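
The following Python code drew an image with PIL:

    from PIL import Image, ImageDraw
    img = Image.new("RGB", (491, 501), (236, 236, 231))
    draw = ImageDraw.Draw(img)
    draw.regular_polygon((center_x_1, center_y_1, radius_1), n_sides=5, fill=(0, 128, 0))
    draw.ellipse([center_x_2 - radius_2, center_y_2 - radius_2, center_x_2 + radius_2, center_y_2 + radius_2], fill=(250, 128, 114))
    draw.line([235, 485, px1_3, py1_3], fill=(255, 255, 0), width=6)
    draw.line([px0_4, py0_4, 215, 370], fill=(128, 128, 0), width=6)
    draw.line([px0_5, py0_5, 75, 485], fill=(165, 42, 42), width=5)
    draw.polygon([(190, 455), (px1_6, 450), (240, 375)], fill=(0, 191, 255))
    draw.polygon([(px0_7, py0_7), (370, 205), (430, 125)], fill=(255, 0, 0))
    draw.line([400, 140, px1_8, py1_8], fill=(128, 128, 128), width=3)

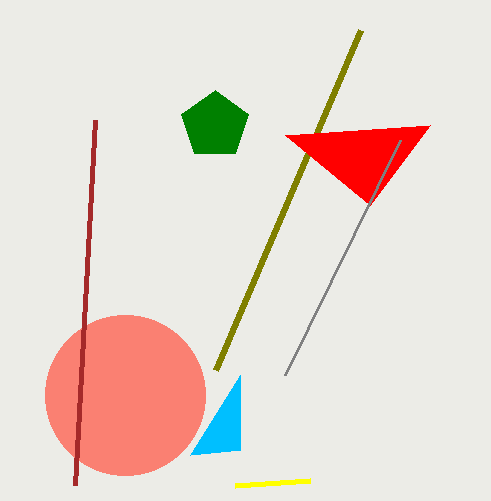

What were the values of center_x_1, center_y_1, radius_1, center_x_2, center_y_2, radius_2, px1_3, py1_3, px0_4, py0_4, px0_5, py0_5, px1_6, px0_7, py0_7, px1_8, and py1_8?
center_x_1 = 215
center_y_1 = 125
radius_1 = 35
center_x_2 = 125
center_y_2 = 395
radius_2 = 80
px1_3 = 310
py1_3 = 480
px0_4 = 360
py0_4 = 30
px0_5 = 95
py0_5 = 120
px1_6 = 240
px0_7 = 285
py0_7 = 135
px1_8 = 285
py1_8 = 375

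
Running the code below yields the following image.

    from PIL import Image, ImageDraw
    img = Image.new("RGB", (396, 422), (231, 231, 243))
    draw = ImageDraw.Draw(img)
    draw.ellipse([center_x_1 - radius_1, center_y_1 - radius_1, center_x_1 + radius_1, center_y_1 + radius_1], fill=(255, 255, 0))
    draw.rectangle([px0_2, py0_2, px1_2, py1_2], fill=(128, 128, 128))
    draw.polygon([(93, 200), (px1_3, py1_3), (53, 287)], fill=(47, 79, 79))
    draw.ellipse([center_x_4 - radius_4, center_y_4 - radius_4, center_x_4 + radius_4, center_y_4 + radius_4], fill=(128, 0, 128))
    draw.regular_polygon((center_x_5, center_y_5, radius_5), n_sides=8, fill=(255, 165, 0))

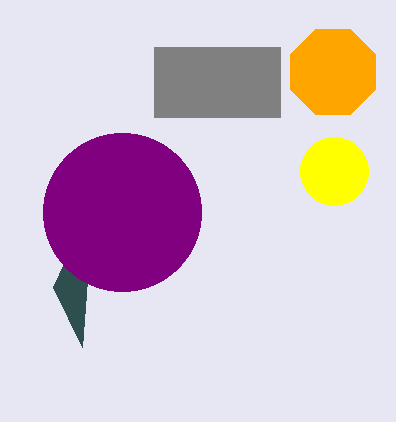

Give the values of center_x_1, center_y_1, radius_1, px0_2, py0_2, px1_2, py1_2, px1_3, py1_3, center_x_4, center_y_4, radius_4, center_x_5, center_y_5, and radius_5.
center_x_1 = 334, center_y_1 = 171, radius_1 = 34, px0_2 = 154, py0_2 = 47, px1_2 = 280, py1_2 = 117, px1_3 = 82, py1_3 = 347, center_x_4 = 122, center_y_4 = 212, radius_4 = 79, center_x_5 = 333, center_y_5 = 72, radius_5 = 46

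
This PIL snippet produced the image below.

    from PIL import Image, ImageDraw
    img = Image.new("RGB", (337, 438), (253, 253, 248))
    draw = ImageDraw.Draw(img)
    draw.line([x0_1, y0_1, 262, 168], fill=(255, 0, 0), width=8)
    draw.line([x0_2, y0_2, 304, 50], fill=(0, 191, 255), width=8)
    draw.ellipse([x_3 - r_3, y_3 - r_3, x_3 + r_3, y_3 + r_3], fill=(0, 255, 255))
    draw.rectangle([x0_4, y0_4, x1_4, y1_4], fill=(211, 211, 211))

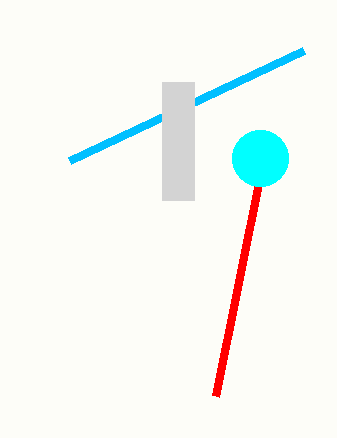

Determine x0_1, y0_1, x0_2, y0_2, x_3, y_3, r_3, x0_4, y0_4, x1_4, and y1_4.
x0_1 = 216
y0_1 = 396
x0_2 = 70
y0_2 = 160
x_3 = 260
y_3 = 158
r_3 = 28
x0_4 = 162
y0_4 = 82
x1_4 = 194
y1_4 = 200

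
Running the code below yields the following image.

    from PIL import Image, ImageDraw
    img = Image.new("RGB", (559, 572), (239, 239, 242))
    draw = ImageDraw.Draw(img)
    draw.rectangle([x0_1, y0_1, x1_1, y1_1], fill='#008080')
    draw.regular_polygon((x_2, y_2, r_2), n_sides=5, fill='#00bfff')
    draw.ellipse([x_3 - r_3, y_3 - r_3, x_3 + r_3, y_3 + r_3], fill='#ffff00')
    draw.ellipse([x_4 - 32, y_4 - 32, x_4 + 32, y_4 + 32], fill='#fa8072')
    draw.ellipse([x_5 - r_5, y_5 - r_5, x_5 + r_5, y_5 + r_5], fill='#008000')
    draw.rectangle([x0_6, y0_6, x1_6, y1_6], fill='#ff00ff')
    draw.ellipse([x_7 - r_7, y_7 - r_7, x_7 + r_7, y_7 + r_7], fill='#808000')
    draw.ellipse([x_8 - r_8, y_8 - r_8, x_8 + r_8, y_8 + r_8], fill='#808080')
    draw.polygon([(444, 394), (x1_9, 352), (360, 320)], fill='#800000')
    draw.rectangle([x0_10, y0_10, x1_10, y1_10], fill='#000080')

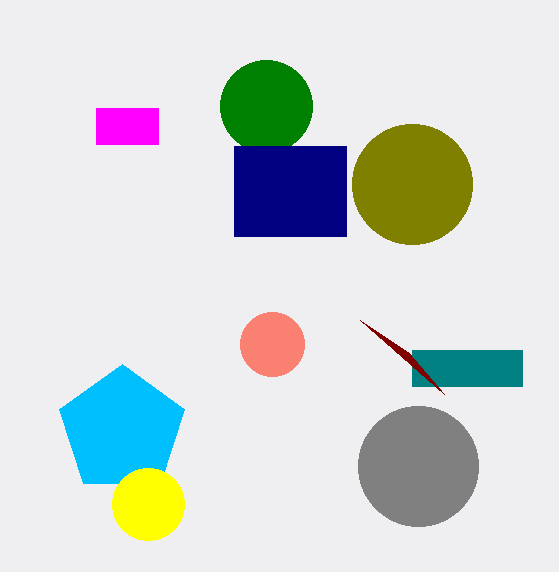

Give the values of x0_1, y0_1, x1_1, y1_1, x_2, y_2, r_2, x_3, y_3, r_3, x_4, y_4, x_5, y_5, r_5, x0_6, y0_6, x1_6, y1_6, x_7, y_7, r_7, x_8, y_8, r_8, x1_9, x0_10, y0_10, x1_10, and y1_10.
x0_1 = 412; y0_1 = 350; x1_1 = 522; y1_1 = 386; x_2 = 122; y_2 = 430; r_2 = 66; x_3 = 148; y_3 = 504; r_3 = 36; x_4 = 272; y_4 = 344; x_5 = 266; y_5 = 106; r_5 = 46; x0_6 = 96; y0_6 = 108; x1_6 = 158; y1_6 = 144; x_7 = 412; y_7 = 184; r_7 = 60; x_8 = 418; y_8 = 466; r_8 = 60; x1_9 = 408; x0_10 = 234; y0_10 = 146; x1_10 = 346; y1_10 = 236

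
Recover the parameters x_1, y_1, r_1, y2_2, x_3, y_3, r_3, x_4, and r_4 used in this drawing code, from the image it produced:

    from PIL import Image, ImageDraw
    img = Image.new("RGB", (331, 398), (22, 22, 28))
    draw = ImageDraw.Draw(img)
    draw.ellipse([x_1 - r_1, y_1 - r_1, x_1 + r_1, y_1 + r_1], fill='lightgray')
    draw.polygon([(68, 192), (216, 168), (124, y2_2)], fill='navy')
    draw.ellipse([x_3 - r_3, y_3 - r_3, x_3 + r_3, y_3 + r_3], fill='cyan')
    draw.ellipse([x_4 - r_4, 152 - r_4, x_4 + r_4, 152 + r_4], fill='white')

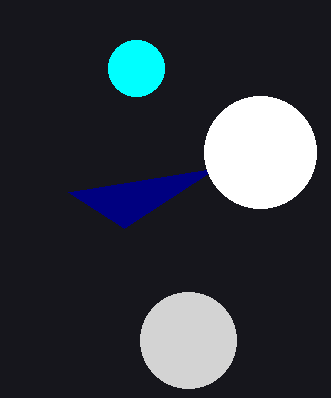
x_1 = 188; y_1 = 340; r_1 = 48; y2_2 = 228; x_3 = 136; y_3 = 68; r_3 = 28; x_4 = 260; r_4 = 56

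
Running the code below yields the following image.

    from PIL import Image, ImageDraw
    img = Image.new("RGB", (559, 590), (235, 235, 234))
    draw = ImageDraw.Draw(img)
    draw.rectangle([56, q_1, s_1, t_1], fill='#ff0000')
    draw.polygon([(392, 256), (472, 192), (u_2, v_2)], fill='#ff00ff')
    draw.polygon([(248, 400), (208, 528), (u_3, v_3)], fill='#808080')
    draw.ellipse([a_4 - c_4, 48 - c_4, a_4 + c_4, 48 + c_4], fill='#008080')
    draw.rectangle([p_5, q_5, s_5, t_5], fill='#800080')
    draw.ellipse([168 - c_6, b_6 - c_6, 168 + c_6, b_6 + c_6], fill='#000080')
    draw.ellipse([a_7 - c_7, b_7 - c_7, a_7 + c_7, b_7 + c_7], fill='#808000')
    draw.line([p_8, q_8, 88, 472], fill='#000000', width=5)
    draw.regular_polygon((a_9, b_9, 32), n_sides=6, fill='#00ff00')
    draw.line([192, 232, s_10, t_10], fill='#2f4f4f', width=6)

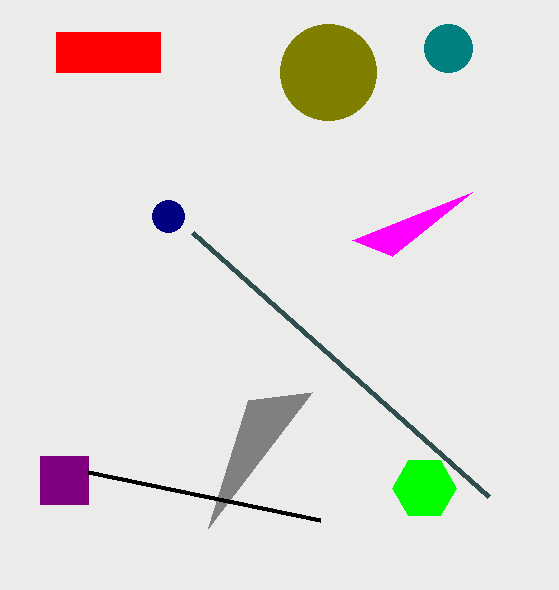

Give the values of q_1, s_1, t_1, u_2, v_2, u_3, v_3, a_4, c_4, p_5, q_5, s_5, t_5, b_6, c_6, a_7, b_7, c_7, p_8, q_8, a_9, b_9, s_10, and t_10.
q_1 = 32
s_1 = 160
t_1 = 72
u_2 = 352
v_2 = 240
u_3 = 312
v_3 = 392
a_4 = 448
c_4 = 24
p_5 = 40
q_5 = 456
s_5 = 88
t_5 = 504
b_6 = 216
c_6 = 16
a_7 = 328
b_7 = 72
c_7 = 48
p_8 = 320
q_8 = 520
a_9 = 424
b_9 = 488
s_10 = 488
t_10 = 496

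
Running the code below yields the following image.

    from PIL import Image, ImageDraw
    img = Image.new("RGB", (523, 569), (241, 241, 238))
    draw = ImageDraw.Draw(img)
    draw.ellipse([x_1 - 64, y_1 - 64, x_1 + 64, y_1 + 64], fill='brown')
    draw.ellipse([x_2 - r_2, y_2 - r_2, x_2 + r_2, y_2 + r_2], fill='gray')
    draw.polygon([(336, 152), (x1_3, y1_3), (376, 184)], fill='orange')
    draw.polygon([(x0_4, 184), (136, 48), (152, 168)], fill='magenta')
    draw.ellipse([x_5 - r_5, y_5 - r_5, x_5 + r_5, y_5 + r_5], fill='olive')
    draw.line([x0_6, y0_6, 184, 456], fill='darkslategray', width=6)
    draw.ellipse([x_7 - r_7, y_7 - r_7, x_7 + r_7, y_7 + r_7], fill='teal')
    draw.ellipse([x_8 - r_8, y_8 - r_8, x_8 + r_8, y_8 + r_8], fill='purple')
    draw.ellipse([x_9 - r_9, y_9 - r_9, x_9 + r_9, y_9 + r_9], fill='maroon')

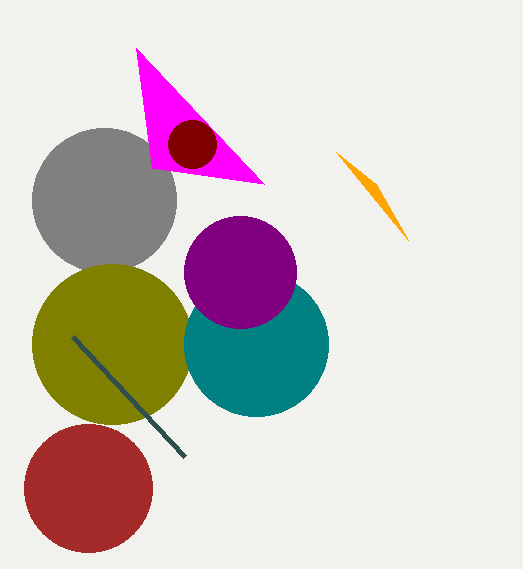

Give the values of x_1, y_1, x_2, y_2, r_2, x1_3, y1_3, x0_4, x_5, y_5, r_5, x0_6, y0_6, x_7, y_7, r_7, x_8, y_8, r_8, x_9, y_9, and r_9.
x_1 = 88, y_1 = 488, x_2 = 104, y_2 = 200, r_2 = 72, x1_3 = 408, y1_3 = 240, x0_4 = 264, x_5 = 112, y_5 = 344, r_5 = 80, x0_6 = 72, y0_6 = 336, x_7 = 256, y_7 = 344, r_7 = 72, x_8 = 240, y_8 = 272, r_8 = 56, x_9 = 192, y_9 = 144, r_9 = 24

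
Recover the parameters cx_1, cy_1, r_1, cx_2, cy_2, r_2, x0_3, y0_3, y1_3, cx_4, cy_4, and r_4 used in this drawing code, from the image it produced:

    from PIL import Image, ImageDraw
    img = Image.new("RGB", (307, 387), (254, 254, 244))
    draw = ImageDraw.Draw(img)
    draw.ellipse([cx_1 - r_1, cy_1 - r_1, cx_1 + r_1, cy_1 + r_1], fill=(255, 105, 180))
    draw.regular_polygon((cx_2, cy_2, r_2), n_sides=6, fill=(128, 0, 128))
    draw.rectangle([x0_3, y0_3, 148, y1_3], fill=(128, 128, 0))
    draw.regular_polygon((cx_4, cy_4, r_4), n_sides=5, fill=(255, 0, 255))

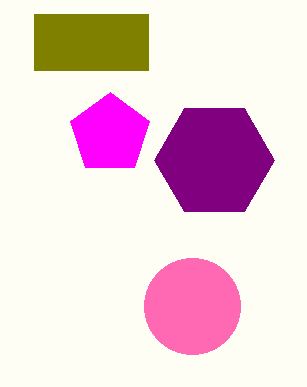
cx_1 = 192, cy_1 = 306, r_1 = 48, cx_2 = 214, cy_2 = 160, r_2 = 60, x0_3 = 34, y0_3 = 14, y1_3 = 70, cx_4 = 110, cy_4 = 134, r_4 = 42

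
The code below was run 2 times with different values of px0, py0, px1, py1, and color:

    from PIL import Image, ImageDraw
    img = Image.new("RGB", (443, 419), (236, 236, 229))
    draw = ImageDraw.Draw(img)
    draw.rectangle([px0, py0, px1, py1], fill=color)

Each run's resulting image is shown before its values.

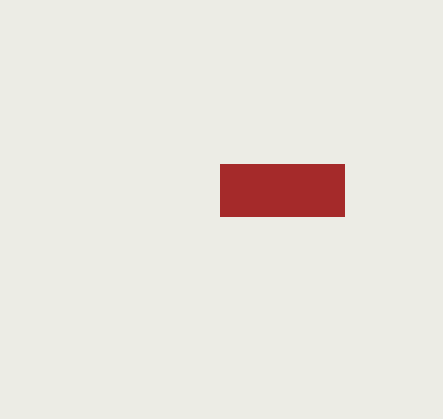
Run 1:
px0 = 220
py0 = 164
px1 = 344
py1 = 216
color = 'brown'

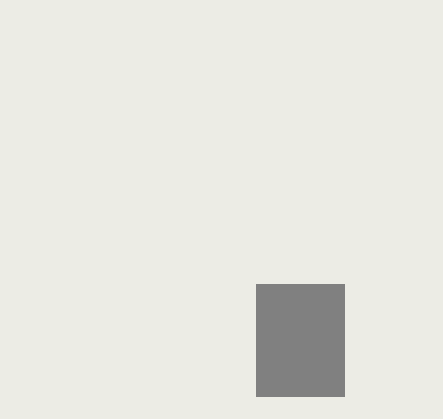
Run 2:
px0 = 256
py0 = 284
px1 = 344
py1 = 396
color = 'gray'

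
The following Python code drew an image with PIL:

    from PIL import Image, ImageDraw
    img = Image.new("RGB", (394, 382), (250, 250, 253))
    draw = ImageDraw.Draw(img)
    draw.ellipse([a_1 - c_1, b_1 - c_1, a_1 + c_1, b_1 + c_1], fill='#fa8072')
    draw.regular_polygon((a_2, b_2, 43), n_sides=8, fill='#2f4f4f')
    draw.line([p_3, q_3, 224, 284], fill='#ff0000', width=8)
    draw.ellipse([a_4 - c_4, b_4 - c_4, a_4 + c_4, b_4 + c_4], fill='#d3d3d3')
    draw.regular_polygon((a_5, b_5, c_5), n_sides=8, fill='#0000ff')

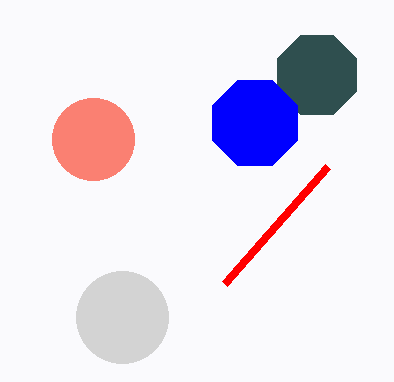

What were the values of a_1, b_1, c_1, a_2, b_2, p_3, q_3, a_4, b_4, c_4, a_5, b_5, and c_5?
a_1 = 93; b_1 = 139; c_1 = 41; a_2 = 317; b_2 = 75; p_3 = 327; q_3 = 167; a_4 = 122; b_4 = 317; c_4 = 46; a_5 = 255; b_5 = 123; c_5 = 46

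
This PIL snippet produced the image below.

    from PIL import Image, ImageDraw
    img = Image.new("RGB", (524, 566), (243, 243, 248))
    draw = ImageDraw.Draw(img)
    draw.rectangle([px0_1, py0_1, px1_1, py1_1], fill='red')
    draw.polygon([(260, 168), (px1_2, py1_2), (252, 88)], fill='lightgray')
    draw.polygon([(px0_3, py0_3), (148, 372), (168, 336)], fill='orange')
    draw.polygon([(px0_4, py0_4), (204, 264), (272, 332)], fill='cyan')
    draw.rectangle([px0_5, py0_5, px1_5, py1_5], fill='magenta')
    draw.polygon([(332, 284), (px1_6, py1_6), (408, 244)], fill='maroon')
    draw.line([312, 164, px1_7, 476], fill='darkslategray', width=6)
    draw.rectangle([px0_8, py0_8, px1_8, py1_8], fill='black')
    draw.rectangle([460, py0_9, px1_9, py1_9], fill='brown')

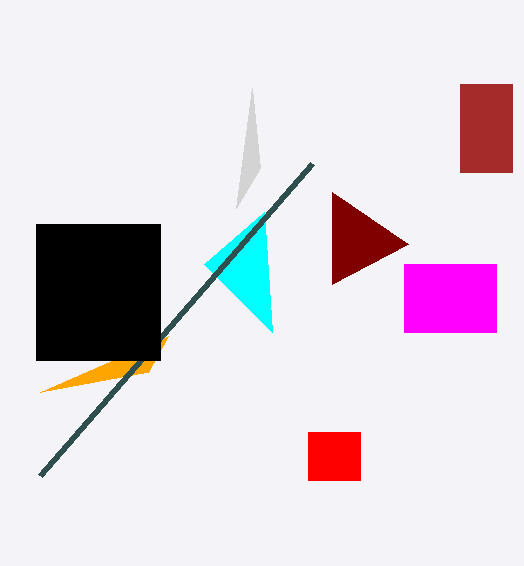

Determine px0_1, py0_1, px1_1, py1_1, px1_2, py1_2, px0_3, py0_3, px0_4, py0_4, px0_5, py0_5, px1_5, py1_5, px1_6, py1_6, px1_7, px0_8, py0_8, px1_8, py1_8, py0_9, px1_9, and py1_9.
px0_1 = 308
py0_1 = 432
px1_1 = 360
py1_1 = 480
px1_2 = 236
py1_2 = 208
px0_3 = 40
py0_3 = 392
px0_4 = 264
py0_4 = 212
px0_5 = 404
py0_5 = 264
px1_5 = 496
py1_5 = 332
px1_6 = 332
py1_6 = 192
px1_7 = 40
px0_8 = 36
py0_8 = 224
px1_8 = 160
py1_8 = 360
py0_9 = 84
px1_9 = 512
py1_9 = 172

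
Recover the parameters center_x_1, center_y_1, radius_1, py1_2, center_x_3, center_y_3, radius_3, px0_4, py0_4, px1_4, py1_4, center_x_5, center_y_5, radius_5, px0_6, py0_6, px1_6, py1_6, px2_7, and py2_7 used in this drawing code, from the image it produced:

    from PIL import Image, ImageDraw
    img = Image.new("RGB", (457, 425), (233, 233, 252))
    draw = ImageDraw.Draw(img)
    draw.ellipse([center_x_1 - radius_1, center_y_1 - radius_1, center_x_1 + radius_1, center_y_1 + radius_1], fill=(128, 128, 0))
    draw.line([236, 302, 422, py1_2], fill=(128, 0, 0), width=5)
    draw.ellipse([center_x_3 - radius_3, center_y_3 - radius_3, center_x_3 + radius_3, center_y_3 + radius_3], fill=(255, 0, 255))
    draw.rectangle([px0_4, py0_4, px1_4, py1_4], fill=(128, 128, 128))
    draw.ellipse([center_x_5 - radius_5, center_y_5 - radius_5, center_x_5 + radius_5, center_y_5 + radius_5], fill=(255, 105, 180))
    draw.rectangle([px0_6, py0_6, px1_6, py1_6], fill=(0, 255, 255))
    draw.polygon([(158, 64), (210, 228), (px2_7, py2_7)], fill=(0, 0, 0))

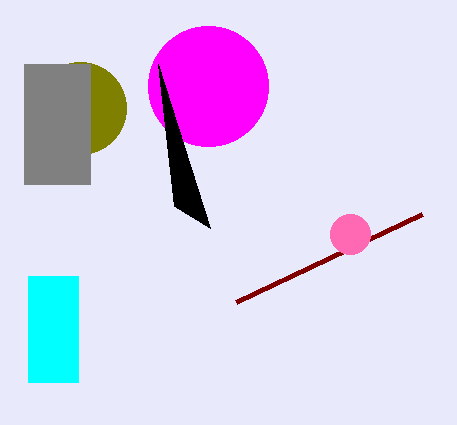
center_x_1 = 80; center_y_1 = 108; radius_1 = 46; py1_2 = 214; center_x_3 = 208; center_y_3 = 86; radius_3 = 60; px0_4 = 24; py0_4 = 64; px1_4 = 90; py1_4 = 184; center_x_5 = 350; center_y_5 = 234; radius_5 = 20; px0_6 = 28; py0_6 = 276; px1_6 = 78; py1_6 = 382; px2_7 = 174; py2_7 = 206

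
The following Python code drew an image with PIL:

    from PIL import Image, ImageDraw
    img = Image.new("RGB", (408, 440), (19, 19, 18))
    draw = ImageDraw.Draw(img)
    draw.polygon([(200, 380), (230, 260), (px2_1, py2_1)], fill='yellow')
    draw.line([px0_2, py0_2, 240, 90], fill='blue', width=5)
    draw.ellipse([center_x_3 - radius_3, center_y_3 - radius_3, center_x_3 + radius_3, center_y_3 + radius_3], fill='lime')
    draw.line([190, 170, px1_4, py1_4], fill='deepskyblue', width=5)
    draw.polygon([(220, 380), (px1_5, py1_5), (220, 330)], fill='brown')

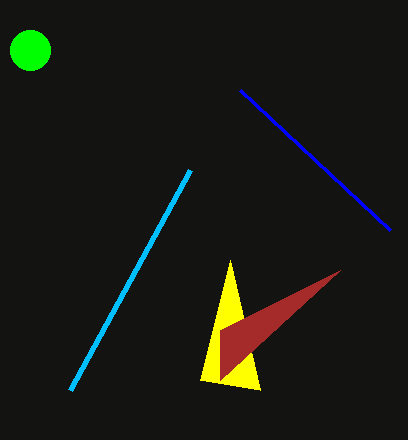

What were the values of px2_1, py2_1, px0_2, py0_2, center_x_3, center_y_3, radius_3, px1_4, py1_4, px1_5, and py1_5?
px2_1 = 260
py2_1 = 390
px0_2 = 390
py0_2 = 230
center_x_3 = 30
center_y_3 = 50
radius_3 = 20
px1_4 = 70
py1_4 = 390
px1_5 = 340
py1_5 = 270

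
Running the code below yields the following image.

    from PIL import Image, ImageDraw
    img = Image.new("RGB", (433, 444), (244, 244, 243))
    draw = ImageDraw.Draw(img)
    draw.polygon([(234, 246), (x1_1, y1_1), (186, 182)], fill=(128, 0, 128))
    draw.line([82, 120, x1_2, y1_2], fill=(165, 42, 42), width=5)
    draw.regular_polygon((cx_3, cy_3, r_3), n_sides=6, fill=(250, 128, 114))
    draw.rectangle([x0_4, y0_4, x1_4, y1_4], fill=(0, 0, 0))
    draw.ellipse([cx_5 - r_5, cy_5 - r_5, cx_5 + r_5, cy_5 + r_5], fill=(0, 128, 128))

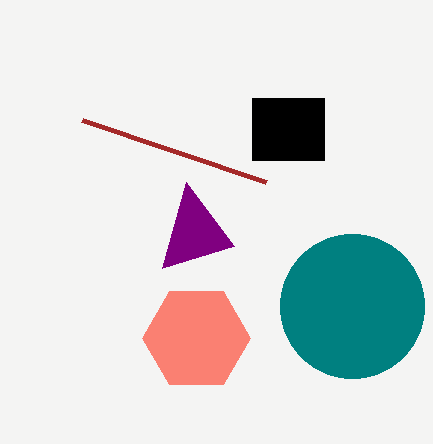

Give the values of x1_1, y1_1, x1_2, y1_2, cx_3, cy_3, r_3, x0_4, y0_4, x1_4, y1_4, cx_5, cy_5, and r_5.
x1_1 = 162, y1_1 = 268, x1_2 = 266, y1_2 = 182, cx_3 = 196, cy_3 = 338, r_3 = 54, x0_4 = 252, y0_4 = 98, x1_4 = 324, y1_4 = 160, cx_5 = 352, cy_5 = 306, r_5 = 72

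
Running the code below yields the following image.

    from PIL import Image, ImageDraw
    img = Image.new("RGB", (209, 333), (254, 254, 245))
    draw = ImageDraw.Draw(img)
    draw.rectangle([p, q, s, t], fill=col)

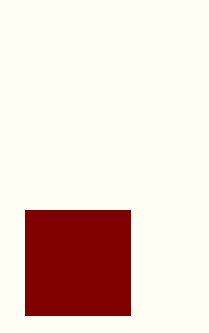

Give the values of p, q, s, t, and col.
p = 25
q = 210
s = 130
t = 315
col = 'maroon'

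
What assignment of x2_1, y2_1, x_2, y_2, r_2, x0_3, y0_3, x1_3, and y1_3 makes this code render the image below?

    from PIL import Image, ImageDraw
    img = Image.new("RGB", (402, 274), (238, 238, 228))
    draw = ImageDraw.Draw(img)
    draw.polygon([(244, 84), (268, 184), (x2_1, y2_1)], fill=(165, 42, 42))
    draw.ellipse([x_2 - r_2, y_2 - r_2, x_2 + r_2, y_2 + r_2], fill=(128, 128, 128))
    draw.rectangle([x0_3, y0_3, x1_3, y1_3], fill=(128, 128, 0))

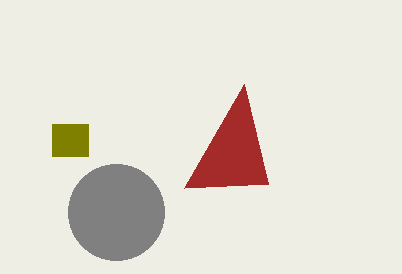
x2_1 = 184; y2_1 = 188; x_2 = 116; y_2 = 212; r_2 = 48; x0_3 = 52; y0_3 = 124; x1_3 = 88; y1_3 = 156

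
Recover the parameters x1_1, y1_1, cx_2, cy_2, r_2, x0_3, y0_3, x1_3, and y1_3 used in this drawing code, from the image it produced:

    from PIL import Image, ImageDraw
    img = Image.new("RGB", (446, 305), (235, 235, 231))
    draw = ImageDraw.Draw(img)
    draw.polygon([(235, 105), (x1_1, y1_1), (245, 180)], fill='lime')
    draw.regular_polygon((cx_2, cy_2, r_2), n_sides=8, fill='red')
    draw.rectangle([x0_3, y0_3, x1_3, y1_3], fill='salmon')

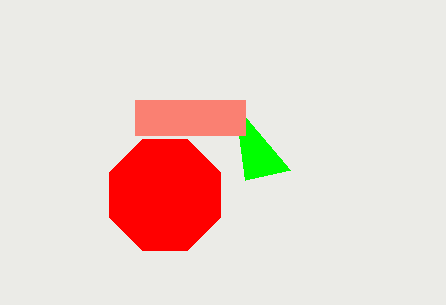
x1_1 = 290
y1_1 = 170
cx_2 = 165
cy_2 = 195
r_2 = 60
x0_3 = 135
y0_3 = 100
x1_3 = 245
y1_3 = 135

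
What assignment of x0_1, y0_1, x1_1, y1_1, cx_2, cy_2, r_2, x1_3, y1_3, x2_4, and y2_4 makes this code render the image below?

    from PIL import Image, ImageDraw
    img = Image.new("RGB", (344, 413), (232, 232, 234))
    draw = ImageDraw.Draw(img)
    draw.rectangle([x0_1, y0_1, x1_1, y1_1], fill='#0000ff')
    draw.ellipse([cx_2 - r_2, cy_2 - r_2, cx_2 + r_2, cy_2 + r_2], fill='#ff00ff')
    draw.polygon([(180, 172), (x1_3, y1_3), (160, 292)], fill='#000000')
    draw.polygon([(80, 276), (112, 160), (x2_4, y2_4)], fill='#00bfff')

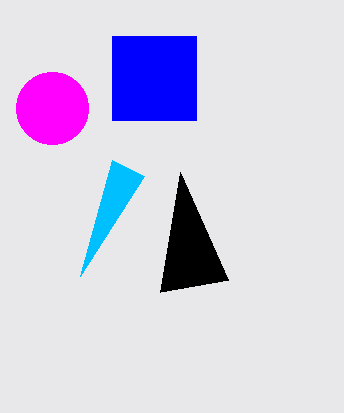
x0_1 = 112
y0_1 = 36
x1_1 = 196
y1_1 = 120
cx_2 = 52
cy_2 = 108
r_2 = 36
x1_3 = 228
y1_3 = 280
x2_4 = 144
y2_4 = 176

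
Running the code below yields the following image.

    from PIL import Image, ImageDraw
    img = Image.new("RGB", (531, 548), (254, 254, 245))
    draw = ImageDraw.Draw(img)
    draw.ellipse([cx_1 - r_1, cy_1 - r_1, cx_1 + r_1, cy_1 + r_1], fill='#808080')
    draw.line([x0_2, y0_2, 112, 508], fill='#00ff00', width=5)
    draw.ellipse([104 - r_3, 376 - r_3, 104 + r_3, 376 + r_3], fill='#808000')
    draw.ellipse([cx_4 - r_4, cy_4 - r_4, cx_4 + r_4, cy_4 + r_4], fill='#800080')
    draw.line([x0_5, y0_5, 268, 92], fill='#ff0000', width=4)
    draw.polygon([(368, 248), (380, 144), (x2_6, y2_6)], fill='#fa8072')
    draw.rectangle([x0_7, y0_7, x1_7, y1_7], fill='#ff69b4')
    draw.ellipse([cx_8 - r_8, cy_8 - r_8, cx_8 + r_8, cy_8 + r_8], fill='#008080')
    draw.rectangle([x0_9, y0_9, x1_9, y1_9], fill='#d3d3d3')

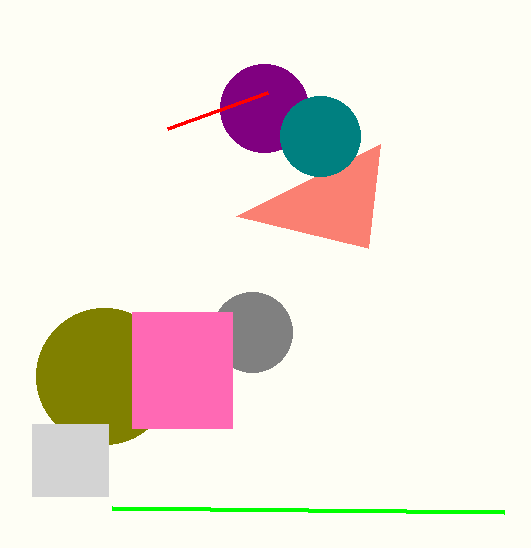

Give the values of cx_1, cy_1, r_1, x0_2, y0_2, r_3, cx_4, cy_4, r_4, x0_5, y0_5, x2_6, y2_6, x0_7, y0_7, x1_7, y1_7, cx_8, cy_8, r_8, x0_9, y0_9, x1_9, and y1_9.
cx_1 = 252; cy_1 = 332; r_1 = 40; x0_2 = 504; y0_2 = 512; r_3 = 68; cx_4 = 264; cy_4 = 108; r_4 = 44; x0_5 = 168; y0_5 = 128; x2_6 = 236; y2_6 = 216; x0_7 = 132; y0_7 = 312; x1_7 = 232; y1_7 = 428; cx_8 = 320; cy_8 = 136; r_8 = 40; x0_9 = 32; y0_9 = 424; x1_9 = 108; y1_9 = 496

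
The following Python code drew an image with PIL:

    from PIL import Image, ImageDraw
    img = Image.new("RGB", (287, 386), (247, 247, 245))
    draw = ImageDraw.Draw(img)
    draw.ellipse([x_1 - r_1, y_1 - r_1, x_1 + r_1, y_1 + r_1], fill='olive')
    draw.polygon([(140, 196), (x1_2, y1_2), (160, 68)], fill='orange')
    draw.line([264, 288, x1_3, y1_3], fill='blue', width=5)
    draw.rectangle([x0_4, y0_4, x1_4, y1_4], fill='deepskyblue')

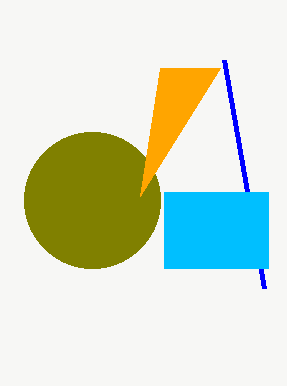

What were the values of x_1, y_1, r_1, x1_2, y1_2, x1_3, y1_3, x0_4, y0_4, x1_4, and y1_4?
x_1 = 92
y_1 = 200
r_1 = 68
x1_2 = 220
y1_2 = 68
x1_3 = 224
y1_3 = 60
x0_4 = 164
y0_4 = 192
x1_4 = 268
y1_4 = 268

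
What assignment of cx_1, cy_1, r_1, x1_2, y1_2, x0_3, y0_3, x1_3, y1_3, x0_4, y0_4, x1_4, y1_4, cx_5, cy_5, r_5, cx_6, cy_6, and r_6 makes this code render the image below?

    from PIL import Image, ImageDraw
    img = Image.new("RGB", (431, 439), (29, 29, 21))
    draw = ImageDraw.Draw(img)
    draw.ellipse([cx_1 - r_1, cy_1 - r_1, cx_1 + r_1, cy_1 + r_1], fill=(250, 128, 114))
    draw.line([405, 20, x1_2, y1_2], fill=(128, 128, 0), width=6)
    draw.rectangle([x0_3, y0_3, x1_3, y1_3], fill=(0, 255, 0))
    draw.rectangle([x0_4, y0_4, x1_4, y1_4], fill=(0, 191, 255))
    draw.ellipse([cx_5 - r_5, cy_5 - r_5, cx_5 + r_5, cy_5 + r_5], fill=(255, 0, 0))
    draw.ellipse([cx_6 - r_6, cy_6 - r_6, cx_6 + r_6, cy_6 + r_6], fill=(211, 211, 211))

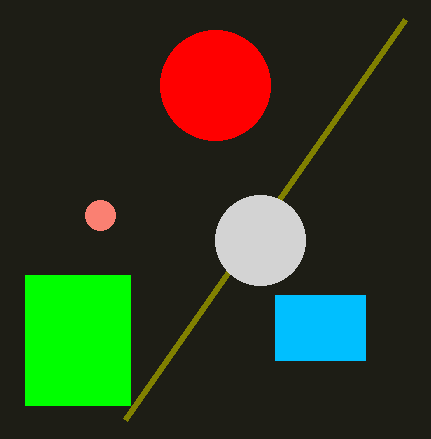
cx_1 = 100
cy_1 = 215
r_1 = 15
x1_2 = 125
y1_2 = 420
x0_3 = 25
y0_3 = 275
x1_3 = 130
y1_3 = 405
x0_4 = 275
y0_4 = 295
x1_4 = 365
y1_4 = 360
cx_5 = 215
cy_5 = 85
r_5 = 55
cx_6 = 260
cy_6 = 240
r_6 = 45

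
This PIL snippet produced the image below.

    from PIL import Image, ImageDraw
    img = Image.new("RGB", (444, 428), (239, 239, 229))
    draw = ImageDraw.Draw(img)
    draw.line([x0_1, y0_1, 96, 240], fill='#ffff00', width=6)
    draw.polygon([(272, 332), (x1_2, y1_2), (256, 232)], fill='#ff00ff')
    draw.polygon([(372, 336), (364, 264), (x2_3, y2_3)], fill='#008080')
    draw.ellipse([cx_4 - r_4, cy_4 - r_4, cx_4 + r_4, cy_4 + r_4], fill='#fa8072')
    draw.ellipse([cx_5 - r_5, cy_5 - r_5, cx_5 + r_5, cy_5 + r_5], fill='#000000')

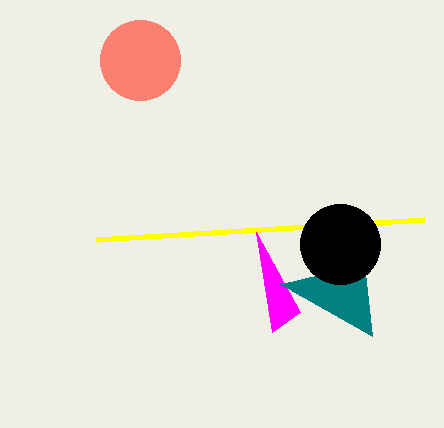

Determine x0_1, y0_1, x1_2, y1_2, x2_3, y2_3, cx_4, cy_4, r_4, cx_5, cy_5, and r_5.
x0_1 = 424
y0_1 = 220
x1_2 = 300
y1_2 = 312
x2_3 = 280
y2_3 = 284
cx_4 = 140
cy_4 = 60
r_4 = 40
cx_5 = 340
cy_5 = 244
r_5 = 40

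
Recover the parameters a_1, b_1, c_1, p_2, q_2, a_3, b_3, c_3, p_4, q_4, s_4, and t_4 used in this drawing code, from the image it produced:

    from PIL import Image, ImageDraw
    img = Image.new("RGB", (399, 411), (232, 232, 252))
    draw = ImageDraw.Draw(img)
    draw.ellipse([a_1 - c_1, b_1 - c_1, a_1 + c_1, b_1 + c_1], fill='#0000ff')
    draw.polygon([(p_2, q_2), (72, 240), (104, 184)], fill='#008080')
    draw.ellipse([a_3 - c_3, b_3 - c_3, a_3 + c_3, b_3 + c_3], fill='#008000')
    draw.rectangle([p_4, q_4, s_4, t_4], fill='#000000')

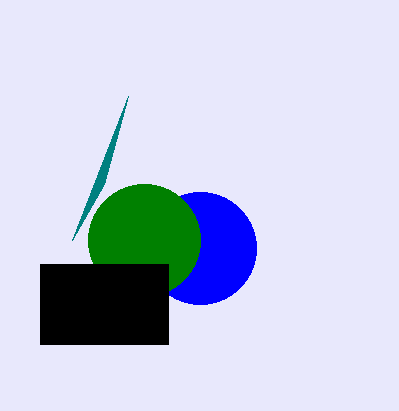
a_1 = 200
b_1 = 248
c_1 = 56
p_2 = 128
q_2 = 96
a_3 = 144
b_3 = 240
c_3 = 56
p_4 = 40
q_4 = 264
s_4 = 168
t_4 = 344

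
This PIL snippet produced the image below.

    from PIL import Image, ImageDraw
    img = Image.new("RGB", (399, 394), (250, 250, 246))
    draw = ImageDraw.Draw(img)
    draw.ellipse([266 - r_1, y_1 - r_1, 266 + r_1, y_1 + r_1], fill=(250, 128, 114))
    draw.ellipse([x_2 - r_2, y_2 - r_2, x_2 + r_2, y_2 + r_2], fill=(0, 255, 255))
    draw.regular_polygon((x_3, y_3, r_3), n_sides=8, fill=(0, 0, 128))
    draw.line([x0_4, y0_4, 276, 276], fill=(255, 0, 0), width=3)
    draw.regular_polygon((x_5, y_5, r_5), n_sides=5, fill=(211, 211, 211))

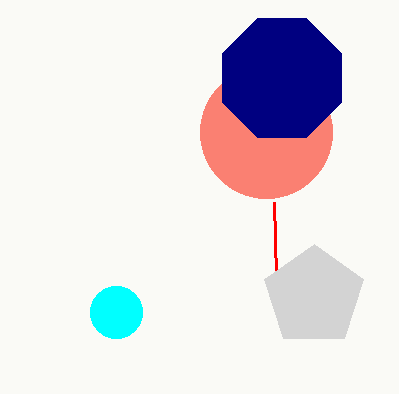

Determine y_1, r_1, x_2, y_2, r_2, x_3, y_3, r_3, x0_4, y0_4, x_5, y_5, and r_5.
y_1 = 132, r_1 = 66, x_2 = 116, y_2 = 312, r_2 = 26, x_3 = 282, y_3 = 78, r_3 = 64, x0_4 = 274, y0_4 = 202, x_5 = 314, y_5 = 296, r_5 = 52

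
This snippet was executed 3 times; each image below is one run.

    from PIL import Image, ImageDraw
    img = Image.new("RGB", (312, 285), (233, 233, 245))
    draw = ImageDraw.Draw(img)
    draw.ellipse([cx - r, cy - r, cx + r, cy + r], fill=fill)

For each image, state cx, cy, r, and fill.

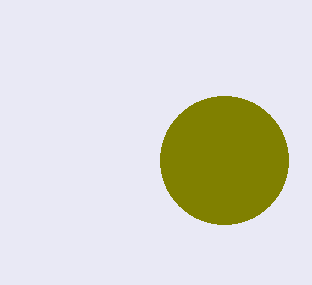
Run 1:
cx = 224; cy = 160; r = 64; fill = 'olive'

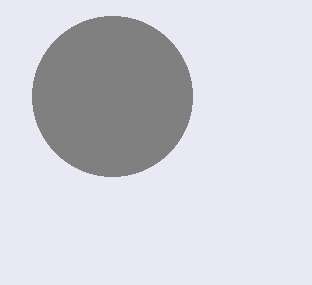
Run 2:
cx = 112; cy = 96; r = 80; fill = 'gray'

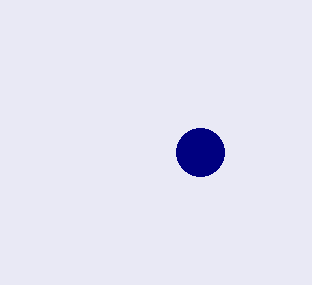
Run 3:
cx = 200
cy = 152
r = 24
fill = 'navy'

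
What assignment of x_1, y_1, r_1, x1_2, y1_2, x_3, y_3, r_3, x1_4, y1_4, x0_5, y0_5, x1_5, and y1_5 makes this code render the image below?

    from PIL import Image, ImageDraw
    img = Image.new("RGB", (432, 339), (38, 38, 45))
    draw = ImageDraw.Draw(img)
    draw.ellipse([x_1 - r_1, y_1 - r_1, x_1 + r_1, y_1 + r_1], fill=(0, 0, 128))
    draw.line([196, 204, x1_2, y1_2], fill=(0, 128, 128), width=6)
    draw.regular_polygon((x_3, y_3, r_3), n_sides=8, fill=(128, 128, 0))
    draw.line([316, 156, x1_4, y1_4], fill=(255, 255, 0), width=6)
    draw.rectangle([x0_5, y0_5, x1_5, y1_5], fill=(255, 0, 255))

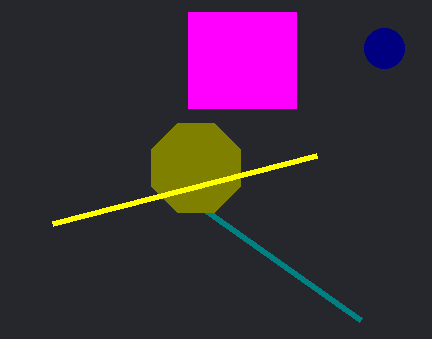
x_1 = 384, y_1 = 48, r_1 = 20, x1_2 = 360, y1_2 = 320, x_3 = 196, y_3 = 168, r_3 = 48, x1_4 = 52, y1_4 = 224, x0_5 = 188, y0_5 = 12, x1_5 = 296, y1_5 = 108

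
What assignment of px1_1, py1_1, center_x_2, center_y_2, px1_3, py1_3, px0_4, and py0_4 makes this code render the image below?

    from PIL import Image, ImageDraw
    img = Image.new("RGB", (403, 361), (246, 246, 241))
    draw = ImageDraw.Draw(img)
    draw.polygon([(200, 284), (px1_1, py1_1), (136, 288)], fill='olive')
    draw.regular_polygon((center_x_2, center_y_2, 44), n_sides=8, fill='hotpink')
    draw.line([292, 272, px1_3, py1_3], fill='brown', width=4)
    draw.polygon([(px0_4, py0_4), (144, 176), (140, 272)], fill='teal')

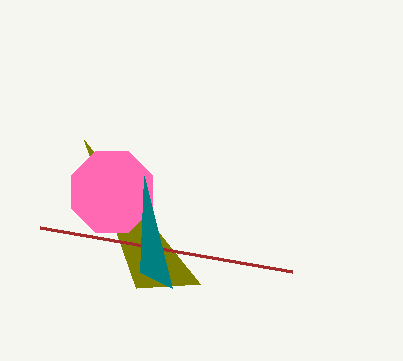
px1_1 = 84; py1_1 = 140; center_x_2 = 112; center_y_2 = 192; px1_3 = 40; py1_3 = 228; px0_4 = 172; py0_4 = 288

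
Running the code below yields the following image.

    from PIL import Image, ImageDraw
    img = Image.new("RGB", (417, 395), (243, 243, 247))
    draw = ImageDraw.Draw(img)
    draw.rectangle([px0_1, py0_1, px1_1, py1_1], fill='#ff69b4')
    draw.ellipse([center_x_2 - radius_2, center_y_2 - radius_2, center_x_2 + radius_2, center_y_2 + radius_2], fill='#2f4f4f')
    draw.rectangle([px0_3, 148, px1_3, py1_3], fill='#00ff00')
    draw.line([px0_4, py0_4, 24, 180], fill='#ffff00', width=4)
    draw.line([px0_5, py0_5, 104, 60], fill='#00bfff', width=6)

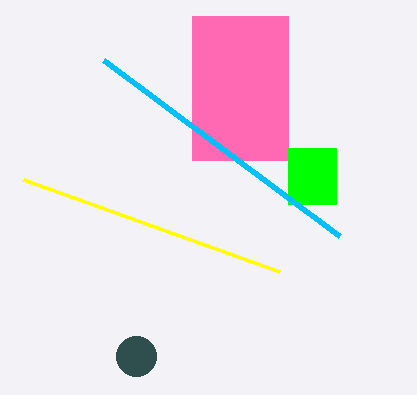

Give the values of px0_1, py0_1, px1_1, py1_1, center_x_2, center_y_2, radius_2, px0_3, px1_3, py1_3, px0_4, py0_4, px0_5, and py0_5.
px0_1 = 192, py0_1 = 16, px1_1 = 288, py1_1 = 160, center_x_2 = 136, center_y_2 = 356, radius_2 = 20, px0_3 = 288, px1_3 = 336, py1_3 = 204, px0_4 = 280, py0_4 = 272, px0_5 = 340, py0_5 = 236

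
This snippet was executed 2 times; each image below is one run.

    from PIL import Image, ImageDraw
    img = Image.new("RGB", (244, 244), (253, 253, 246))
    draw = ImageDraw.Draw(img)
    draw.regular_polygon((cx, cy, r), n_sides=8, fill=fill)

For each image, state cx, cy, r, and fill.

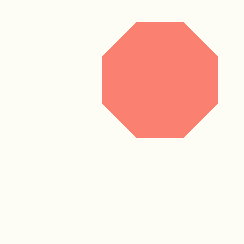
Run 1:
cx = 160, cy = 80, r = 62, fill = 'salmon'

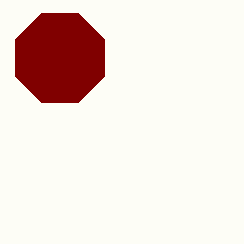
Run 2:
cx = 60
cy = 58
r = 48
fill = 'maroon'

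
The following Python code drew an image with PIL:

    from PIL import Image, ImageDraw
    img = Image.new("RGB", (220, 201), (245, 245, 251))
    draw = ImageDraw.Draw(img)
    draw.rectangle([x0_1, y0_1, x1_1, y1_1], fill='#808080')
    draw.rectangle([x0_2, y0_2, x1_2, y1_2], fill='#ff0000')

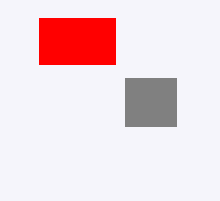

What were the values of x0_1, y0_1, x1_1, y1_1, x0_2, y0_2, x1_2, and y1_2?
x0_1 = 125, y0_1 = 78, x1_1 = 176, y1_1 = 126, x0_2 = 39, y0_2 = 18, x1_2 = 115, y1_2 = 64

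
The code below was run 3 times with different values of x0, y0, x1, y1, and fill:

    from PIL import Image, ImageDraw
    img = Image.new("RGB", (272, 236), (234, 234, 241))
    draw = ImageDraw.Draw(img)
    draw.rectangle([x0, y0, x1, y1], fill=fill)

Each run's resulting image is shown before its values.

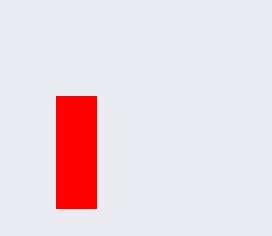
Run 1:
x0 = 56
y0 = 96
x1 = 96
y1 = 208
fill = 'red'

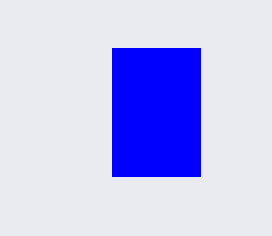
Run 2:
x0 = 112
y0 = 48
x1 = 200
y1 = 176
fill = 'blue'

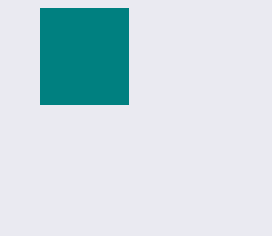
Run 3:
x0 = 40
y0 = 8
x1 = 128
y1 = 104
fill = 'teal'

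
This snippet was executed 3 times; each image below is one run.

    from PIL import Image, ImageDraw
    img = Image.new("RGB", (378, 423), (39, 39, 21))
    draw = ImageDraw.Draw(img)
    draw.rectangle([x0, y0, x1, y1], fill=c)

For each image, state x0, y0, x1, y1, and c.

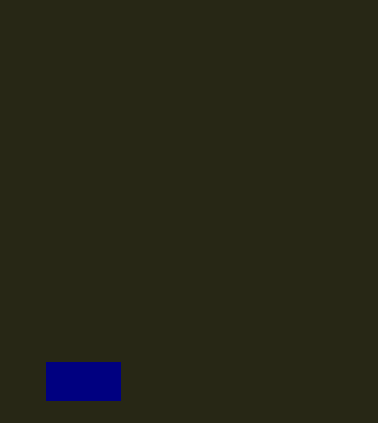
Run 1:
x0 = 46
y0 = 362
x1 = 120
y1 = 400
c = 'navy'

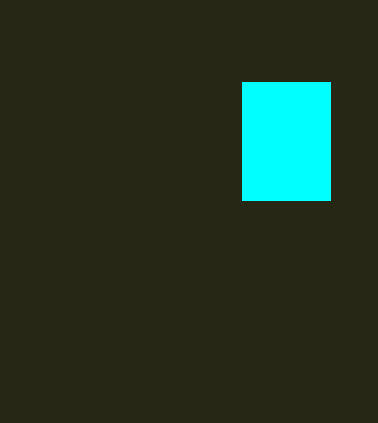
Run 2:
x0 = 242
y0 = 82
x1 = 330
y1 = 200
c = 'cyan'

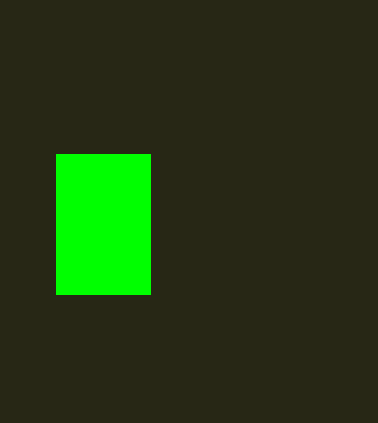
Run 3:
x0 = 56
y0 = 154
x1 = 150
y1 = 294
c = 'lime'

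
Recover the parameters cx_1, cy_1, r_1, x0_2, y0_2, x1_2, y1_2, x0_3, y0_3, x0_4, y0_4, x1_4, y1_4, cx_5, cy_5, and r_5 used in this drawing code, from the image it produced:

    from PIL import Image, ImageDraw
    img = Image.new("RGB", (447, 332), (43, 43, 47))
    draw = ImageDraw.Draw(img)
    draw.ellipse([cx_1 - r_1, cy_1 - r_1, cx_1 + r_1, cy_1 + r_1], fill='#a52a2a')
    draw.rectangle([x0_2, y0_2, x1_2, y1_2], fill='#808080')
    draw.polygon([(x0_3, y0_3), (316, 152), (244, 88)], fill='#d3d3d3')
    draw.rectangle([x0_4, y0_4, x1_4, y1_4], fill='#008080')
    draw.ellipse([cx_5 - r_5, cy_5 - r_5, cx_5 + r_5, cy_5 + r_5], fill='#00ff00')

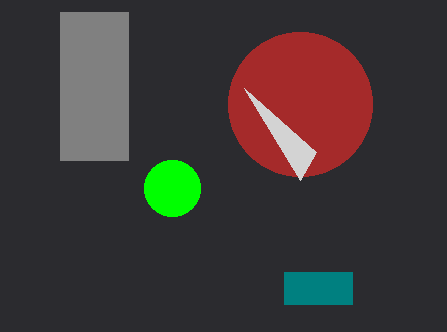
cx_1 = 300, cy_1 = 104, r_1 = 72, x0_2 = 60, y0_2 = 12, x1_2 = 128, y1_2 = 160, x0_3 = 300, y0_3 = 180, x0_4 = 284, y0_4 = 272, x1_4 = 352, y1_4 = 304, cx_5 = 172, cy_5 = 188, r_5 = 28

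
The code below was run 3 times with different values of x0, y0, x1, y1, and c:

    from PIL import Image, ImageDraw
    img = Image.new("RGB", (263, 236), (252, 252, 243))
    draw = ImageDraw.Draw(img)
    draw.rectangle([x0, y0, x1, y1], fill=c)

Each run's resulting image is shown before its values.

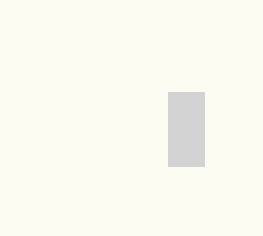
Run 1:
x0 = 168, y0 = 92, x1 = 204, y1 = 166, c = 'lightgray'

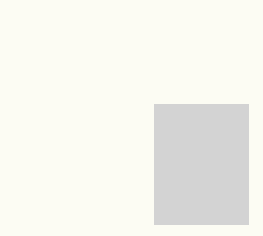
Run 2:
x0 = 154; y0 = 104; x1 = 248; y1 = 224; c = 'lightgray'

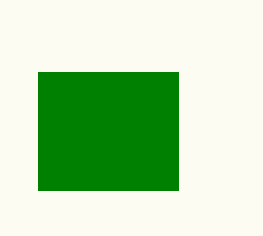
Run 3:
x0 = 38, y0 = 72, x1 = 178, y1 = 190, c = 'green'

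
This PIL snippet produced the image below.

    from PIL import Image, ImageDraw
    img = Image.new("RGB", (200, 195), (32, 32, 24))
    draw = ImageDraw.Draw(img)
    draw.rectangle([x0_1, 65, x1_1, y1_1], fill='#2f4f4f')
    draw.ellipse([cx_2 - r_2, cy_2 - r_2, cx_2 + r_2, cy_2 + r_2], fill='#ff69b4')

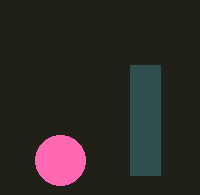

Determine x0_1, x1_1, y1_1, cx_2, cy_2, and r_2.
x0_1 = 130
x1_1 = 160
y1_1 = 175
cx_2 = 60
cy_2 = 160
r_2 = 25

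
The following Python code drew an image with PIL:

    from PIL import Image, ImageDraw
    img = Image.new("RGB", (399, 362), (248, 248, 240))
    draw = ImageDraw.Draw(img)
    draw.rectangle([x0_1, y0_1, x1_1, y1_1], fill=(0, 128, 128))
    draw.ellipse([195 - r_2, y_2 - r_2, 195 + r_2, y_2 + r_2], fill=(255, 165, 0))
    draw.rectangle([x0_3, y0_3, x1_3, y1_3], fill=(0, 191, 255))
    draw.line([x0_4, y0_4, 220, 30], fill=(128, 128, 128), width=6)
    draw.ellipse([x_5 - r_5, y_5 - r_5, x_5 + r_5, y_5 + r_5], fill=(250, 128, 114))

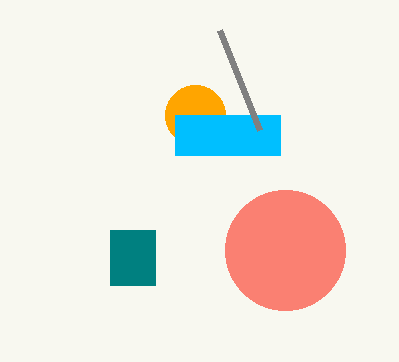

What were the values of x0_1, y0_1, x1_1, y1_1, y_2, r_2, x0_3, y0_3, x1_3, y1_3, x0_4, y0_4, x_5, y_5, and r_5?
x0_1 = 110; y0_1 = 230; x1_1 = 155; y1_1 = 285; y_2 = 115; r_2 = 30; x0_3 = 175; y0_3 = 115; x1_3 = 280; y1_3 = 155; x0_4 = 260; y0_4 = 130; x_5 = 285; y_5 = 250; r_5 = 60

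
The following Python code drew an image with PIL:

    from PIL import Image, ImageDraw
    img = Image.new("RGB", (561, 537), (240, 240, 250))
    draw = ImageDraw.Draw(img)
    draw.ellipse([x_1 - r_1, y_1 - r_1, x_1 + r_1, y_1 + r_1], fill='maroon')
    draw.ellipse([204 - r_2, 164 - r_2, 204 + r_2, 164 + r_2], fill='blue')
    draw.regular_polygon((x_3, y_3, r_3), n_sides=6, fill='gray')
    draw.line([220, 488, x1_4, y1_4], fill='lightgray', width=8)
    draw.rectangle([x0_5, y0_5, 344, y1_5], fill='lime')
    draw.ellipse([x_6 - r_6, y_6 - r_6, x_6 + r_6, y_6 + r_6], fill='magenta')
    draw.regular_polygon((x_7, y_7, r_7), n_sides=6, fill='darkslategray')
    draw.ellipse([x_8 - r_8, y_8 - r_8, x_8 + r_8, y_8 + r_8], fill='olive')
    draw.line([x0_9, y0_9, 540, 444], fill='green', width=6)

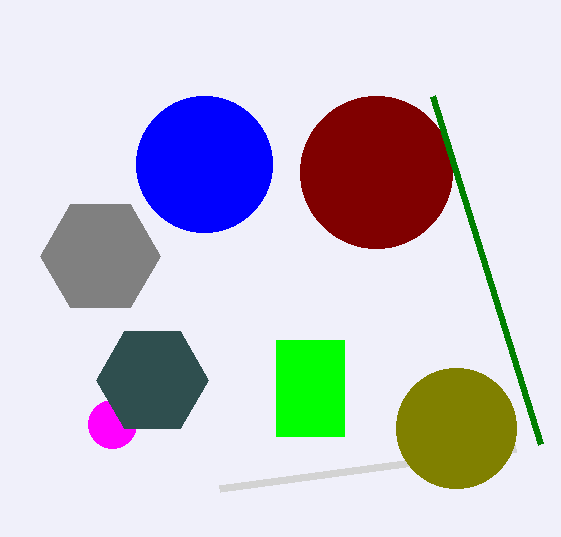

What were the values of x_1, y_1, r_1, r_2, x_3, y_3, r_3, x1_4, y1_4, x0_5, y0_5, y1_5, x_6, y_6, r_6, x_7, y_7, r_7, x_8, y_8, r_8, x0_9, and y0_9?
x_1 = 376, y_1 = 172, r_1 = 76, r_2 = 68, x_3 = 100, y_3 = 256, r_3 = 60, x1_4 = 516, y1_4 = 448, x0_5 = 276, y0_5 = 340, y1_5 = 436, x_6 = 112, y_6 = 424, r_6 = 24, x_7 = 152, y_7 = 380, r_7 = 56, x_8 = 456, y_8 = 428, r_8 = 60, x0_9 = 432, y0_9 = 96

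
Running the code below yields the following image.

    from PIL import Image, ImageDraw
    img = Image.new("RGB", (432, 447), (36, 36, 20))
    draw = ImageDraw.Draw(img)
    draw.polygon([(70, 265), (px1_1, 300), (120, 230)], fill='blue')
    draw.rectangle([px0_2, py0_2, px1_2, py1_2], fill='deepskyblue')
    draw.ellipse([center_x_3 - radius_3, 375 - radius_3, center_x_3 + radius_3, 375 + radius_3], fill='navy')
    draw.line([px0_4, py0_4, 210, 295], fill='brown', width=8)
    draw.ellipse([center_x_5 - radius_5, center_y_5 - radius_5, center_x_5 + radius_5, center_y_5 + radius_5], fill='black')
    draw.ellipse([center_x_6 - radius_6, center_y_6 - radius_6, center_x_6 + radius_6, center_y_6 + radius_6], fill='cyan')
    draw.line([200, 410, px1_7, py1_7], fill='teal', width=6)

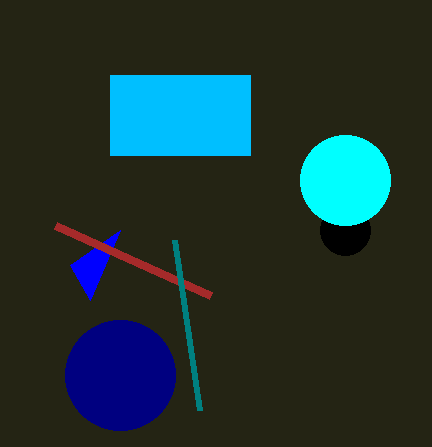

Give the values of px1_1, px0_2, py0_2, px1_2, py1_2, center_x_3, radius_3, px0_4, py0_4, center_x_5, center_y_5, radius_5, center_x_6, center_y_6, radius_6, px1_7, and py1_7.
px1_1 = 90; px0_2 = 110; py0_2 = 75; px1_2 = 250; py1_2 = 155; center_x_3 = 120; radius_3 = 55; px0_4 = 55; py0_4 = 225; center_x_5 = 345; center_y_5 = 230; radius_5 = 25; center_x_6 = 345; center_y_6 = 180; radius_6 = 45; px1_7 = 175; py1_7 = 240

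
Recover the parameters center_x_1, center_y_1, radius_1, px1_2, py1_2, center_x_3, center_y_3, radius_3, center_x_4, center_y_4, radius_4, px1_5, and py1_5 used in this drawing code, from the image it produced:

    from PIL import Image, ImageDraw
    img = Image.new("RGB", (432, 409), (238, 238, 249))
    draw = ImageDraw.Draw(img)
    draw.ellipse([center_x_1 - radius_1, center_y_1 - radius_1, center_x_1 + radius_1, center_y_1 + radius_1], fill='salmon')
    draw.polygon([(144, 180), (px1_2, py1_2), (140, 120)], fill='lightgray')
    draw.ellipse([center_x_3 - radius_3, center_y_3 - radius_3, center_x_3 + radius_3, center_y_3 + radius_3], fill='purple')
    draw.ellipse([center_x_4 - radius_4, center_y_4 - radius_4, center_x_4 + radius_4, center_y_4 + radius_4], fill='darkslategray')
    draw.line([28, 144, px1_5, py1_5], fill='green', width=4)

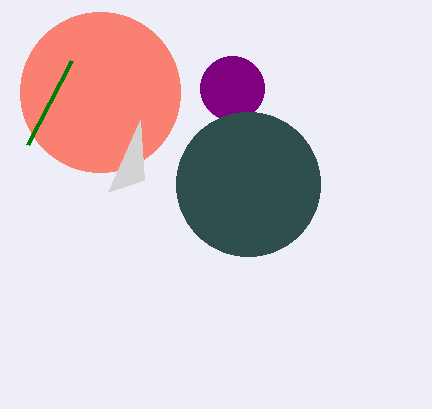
center_x_1 = 100; center_y_1 = 92; radius_1 = 80; px1_2 = 108; py1_2 = 192; center_x_3 = 232; center_y_3 = 88; radius_3 = 32; center_x_4 = 248; center_y_4 = 184; radius_4 = 72; px1_5 = 72; py1_5 = 60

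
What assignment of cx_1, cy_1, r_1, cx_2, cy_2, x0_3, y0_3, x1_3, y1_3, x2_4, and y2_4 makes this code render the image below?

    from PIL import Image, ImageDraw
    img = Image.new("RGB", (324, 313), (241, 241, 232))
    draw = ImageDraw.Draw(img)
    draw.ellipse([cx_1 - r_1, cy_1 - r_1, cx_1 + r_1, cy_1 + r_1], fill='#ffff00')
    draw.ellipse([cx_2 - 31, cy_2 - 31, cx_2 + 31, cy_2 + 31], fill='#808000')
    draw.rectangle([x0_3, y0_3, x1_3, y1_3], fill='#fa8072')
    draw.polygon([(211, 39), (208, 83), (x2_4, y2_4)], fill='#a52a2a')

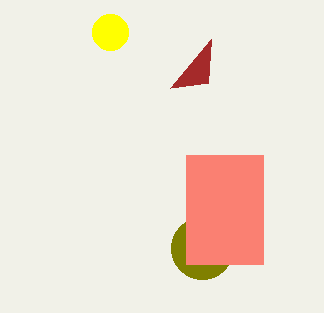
cx_1 = 110; cy_1 = 32; r_1 = 18; cx_2 = 202; cy_2 = 248; x0_3 = 186; y0_3 = 155; x1_3 = 263; y1_3 = 264; x2_4 = 170; y2_4 = 88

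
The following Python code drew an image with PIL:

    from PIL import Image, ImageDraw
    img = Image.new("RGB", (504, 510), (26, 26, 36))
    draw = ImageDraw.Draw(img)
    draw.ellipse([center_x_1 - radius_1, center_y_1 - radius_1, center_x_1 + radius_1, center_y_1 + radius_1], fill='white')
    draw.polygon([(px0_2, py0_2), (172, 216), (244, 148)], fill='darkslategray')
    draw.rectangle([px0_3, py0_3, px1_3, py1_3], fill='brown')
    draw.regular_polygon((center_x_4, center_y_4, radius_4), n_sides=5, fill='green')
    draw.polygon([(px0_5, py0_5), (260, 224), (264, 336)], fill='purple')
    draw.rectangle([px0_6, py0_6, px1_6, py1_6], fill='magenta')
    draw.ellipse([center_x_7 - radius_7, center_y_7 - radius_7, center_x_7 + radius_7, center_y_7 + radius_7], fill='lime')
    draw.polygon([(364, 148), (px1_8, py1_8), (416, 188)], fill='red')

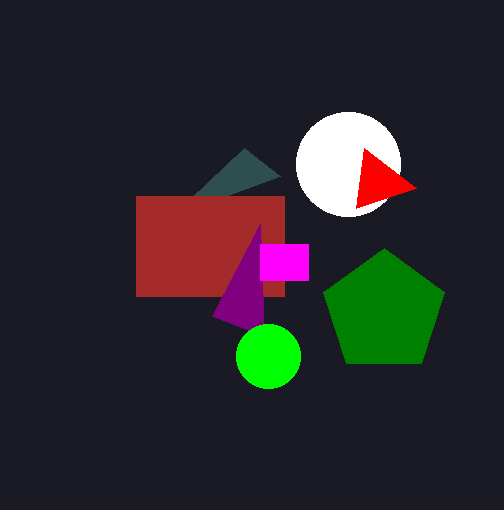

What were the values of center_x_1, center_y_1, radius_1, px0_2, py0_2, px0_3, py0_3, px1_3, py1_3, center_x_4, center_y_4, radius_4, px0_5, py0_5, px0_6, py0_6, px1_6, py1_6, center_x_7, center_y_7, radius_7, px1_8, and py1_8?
center_x_1 = 348, center_y_1 = 164, radius_1 = 52, px0_2 = 280, py0_2 = 176, px0_3 = 136, py0_3 = 196, px1_3 = 284, py1_3 = 296, center_x_4 = 384, center_y_4 = 312, radius_4 = 64, px0_5 = 212, py0_5 = 316, px0_6 = 260, py0_6 = 244, px1_6 = 308, py1_6 = 280, center_x_7 = 268, center_y_7 = 356, radius_7 = 32, px1_8 = 356, py1_8 = 208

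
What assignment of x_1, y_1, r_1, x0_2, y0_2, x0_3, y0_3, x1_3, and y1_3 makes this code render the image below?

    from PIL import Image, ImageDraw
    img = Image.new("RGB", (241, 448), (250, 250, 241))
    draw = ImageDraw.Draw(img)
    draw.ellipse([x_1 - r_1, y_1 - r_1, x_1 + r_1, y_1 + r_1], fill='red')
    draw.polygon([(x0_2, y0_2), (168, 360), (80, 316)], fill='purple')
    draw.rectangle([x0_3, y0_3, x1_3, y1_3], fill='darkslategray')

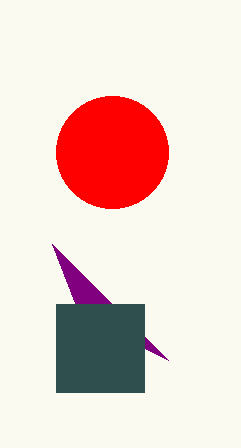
x_1 = 112; y_1 = 152; r_1 = 56; x0_2 = 52; y0_2 = 244; x0_3 = 56; y0_3 = 304; x1_3 = 144; y1_3 = 392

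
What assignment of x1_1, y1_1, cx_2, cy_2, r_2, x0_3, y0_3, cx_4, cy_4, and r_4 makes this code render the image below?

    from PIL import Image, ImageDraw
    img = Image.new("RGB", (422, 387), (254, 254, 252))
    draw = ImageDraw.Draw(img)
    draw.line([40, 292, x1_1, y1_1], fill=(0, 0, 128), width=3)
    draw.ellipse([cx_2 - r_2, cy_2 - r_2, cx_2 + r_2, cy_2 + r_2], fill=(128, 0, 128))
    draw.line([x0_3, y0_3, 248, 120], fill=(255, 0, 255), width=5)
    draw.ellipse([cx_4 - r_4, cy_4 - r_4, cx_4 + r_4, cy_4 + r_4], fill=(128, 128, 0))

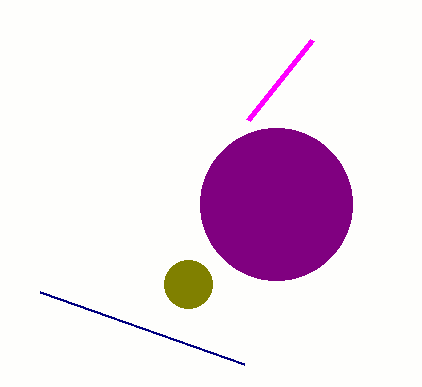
x1_1 = 244; y1_1 = 364; cx_2 = 276; cy_2 = 204; r_2 = 76; x0_3 = 312; y0_3 = 40; cx_4 = 188; cy_4 = 284; r_4 = 24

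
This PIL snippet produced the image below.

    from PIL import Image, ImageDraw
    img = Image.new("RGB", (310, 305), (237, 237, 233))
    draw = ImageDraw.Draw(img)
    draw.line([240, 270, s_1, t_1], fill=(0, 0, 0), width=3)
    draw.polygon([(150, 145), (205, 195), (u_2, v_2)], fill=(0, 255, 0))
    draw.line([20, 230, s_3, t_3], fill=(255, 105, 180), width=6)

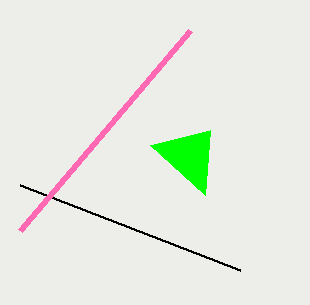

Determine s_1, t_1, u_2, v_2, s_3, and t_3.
s_1 = 20
t_1 = 185
u_2 = 210
v_2 = 130
s_3 = 190
t_3 = 30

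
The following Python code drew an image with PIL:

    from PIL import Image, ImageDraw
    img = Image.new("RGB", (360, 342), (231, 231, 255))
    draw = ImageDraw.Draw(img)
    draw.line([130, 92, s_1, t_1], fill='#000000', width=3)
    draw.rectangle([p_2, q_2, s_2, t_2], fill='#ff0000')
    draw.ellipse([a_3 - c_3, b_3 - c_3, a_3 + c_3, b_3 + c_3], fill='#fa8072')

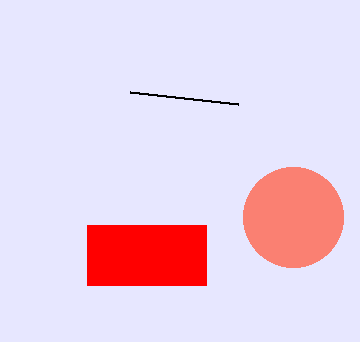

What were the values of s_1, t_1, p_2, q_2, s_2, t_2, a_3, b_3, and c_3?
s_1 = 238
t_1 = 104
p_2 = 87
q_2 = 225
s_2 = 206
t_2 = 285
a_3 = 293
b_3 = 217
c_3 = 50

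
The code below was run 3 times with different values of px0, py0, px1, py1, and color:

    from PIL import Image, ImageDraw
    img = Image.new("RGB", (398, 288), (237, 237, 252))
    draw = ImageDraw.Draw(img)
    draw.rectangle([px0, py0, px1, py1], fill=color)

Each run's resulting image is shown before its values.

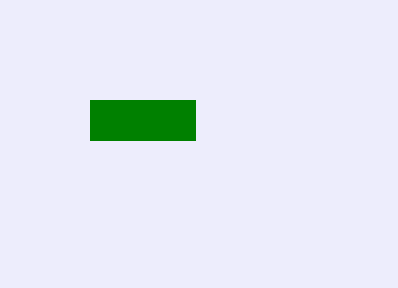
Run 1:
px0 = 90; py0 = 100; px1 = 195; py1 = 140; color = 'green'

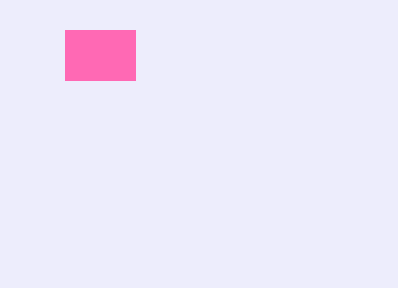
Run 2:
px0 = 65
py0 = 30
px1 = 135
py1 = 80
color = 'hotpink'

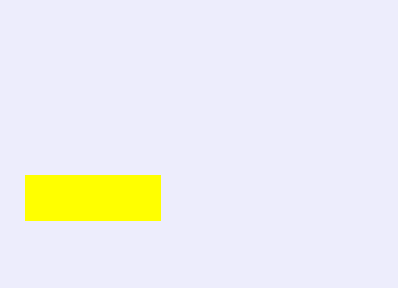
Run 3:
px0 = 25
py0 = 175
px1 = 160
py1 = 220
color = 'yellow'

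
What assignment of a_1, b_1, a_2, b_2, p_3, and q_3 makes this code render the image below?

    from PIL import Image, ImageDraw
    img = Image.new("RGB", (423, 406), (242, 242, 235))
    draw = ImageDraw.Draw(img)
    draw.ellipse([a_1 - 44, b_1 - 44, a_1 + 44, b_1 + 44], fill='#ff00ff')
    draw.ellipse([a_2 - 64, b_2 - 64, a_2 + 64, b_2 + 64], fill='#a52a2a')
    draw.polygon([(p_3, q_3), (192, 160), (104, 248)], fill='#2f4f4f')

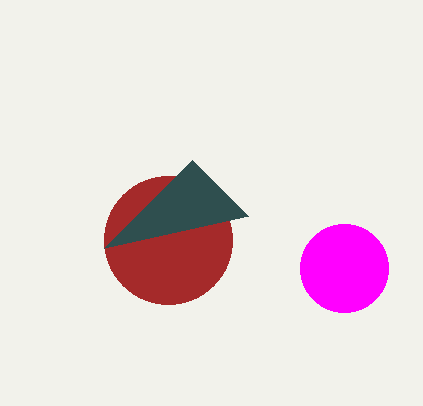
a_1 = 344
b_1 = 268
a_2 = 168
b_2 = 240
p_3 = 248
q_3 = 216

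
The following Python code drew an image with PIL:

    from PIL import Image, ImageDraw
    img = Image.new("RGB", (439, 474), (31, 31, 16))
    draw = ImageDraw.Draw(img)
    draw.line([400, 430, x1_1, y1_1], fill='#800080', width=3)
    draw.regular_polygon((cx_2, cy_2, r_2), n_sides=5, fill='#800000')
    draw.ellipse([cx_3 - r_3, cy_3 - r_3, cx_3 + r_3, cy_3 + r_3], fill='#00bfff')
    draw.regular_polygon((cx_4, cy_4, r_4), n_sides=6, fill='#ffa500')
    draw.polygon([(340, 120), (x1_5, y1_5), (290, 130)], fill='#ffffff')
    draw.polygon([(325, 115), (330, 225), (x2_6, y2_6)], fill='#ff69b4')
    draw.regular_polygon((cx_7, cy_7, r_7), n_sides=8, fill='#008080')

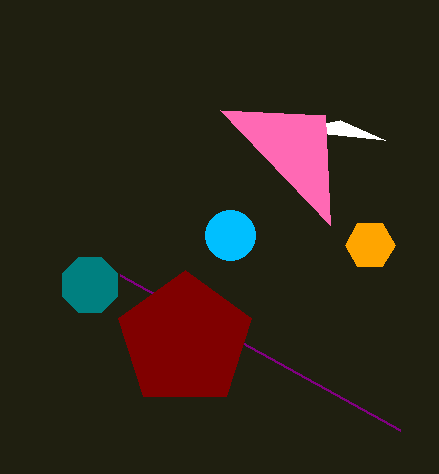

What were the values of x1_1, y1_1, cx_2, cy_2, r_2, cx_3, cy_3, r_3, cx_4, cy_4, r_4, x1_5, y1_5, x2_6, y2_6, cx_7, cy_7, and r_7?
x1_1 = 120; y1_1 = 275; cx_2 = 185; cy_2 = 340; r_2 = 70; cx_3 = 230; cy_3 = 235; r_3 = 25; cx_4 = 370; cy_4 = 245; r_4 = 25; x1_5 = 385; y1_5 = 140; x2_6 = 220; y2_6 = 110; cx_7 = 90; cy_7 = 285; r_7 = 30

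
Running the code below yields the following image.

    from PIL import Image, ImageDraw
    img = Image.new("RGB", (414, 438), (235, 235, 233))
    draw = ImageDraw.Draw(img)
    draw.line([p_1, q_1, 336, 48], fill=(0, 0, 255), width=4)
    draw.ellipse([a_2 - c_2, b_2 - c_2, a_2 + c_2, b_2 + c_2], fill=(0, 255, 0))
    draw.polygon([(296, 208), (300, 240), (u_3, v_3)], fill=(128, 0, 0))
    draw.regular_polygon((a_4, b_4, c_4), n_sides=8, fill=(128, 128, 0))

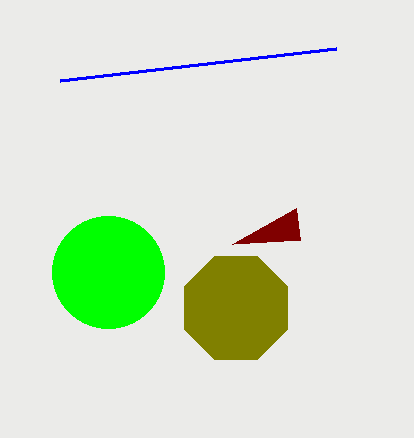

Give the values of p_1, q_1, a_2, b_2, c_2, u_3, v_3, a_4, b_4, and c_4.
p_1 = 60; q_1 = 80; a_2 = 108; b_2 = 272; c_2 = 56; u_3 = 232; v_3 = 244; a_4 = 236; b_4 = 308; c_4 = 56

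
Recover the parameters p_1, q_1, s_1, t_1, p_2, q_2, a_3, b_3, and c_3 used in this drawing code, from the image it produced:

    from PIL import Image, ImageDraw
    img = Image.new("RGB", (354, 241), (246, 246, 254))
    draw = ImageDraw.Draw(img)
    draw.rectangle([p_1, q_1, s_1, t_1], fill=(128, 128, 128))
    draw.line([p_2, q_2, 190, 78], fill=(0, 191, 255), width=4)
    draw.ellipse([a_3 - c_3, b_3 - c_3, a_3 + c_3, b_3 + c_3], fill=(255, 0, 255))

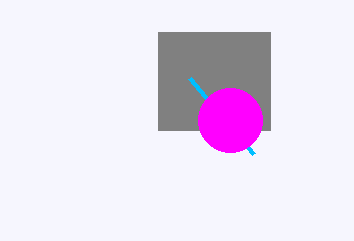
p_1 = 158
q_1 = 32
s_1 = 270
t_1 = 130
p_2 = 254
q_2 = 154
a_3 = 230
b_3 = 120
c_3 = 32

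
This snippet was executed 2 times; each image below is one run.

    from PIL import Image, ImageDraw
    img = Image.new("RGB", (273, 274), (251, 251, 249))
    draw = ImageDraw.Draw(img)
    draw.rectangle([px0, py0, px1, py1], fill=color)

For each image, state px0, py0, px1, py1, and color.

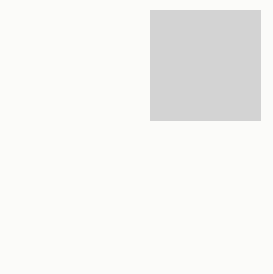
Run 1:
px0 = 150
py0 = 10
px1 = 260
py1 = 120
color = 'lightgray'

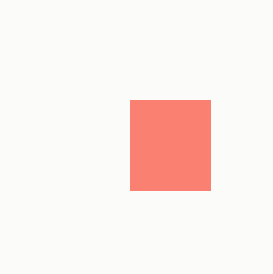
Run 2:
px0 = 130, py0 = 100, px1 = 210, py1 = 190, color = 'salmon'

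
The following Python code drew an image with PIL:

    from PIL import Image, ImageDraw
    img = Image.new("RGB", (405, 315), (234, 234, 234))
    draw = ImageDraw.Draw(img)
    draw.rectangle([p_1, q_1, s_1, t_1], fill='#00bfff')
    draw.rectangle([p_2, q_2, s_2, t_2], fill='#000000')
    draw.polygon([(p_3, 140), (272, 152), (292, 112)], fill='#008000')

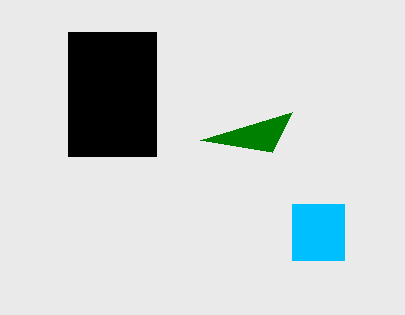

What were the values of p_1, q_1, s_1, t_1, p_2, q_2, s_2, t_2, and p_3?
p_1 = 292, q_1 = 204, s_1 = 344, t_1 = 260, p_2 = 68, q_2 = 32, s_2 = 156, t_2 = 156, p_3 = 200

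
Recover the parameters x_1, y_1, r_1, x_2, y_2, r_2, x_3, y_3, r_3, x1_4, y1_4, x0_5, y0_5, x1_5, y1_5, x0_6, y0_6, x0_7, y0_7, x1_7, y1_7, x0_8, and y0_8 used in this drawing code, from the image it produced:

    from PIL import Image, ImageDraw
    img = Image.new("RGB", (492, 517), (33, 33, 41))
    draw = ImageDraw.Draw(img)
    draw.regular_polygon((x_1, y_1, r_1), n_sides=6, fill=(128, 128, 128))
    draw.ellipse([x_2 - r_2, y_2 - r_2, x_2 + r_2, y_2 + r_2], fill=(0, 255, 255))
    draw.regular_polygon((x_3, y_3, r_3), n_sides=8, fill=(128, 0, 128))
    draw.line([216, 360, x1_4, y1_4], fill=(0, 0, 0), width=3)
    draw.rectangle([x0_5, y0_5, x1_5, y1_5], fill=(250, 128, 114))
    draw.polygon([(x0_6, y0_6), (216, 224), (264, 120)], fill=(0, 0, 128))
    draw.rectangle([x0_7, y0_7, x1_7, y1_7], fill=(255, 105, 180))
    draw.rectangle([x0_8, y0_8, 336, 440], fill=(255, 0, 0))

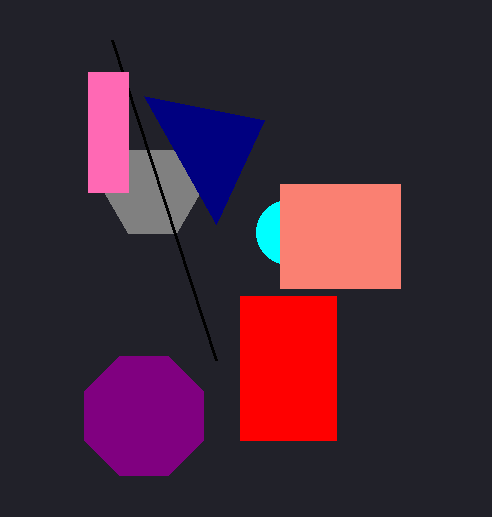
x_1 = 152; y_1 = 192; r_1 = 48; x_2 = 288; y_2 = 232; r_2 = 32; x_3 = 144; y_3 = 416; r_3 = 64; x1_4 = 112; y1_4 = 40; x0_5 = 280; y0_5 = 184; x1_5 = 400; y1_5 = 288; x0_6 = 144; y0_6 = 96; x0_7 = 88; y0_7 = 72; x1_7 = 128; y1_7 = 192; x0_8 = 240; y0_8 = 296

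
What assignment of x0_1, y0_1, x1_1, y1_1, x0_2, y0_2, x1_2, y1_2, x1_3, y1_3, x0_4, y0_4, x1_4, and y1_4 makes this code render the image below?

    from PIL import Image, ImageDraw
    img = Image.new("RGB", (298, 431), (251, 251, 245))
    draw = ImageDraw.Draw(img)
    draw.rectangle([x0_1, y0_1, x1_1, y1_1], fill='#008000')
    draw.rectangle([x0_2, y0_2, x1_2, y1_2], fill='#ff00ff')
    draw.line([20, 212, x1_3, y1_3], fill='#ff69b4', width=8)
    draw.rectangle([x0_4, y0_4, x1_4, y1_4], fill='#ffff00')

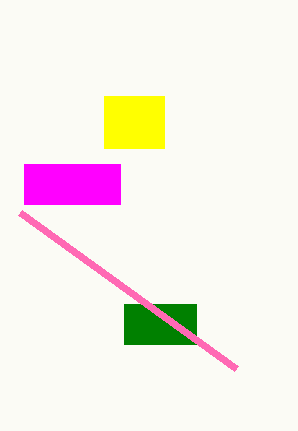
x0_1 = 124
y0_1 = 304
x1_1 = 196
y1_1 = 344
x0_2 = 24
y0_2 = 164
x1_2 = 120
y1_2 = 204
x1_3 = 236
y1_3 = 368
x0_4 = 104
y0_4 = 96
x1_4 = 164
y1_4 = 148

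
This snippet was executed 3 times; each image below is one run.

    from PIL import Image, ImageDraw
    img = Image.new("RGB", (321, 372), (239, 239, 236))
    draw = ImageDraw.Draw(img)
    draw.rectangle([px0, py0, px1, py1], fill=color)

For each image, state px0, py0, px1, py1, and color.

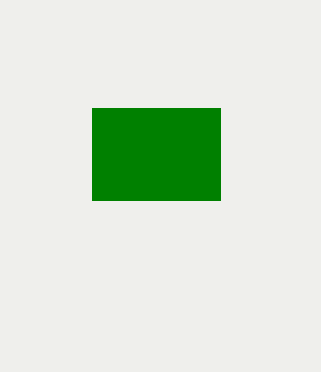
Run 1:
px0 = 92; py0 = 108; px1 = 220; py1 = 200; color = 'green'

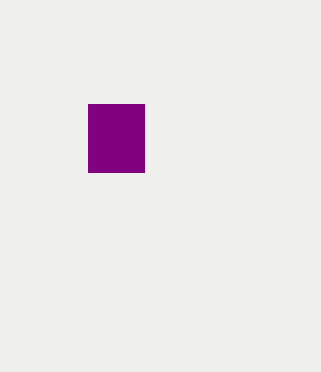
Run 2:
px0 = 88
py0 = 104
px1 = 144
py1 = 172
color = 'purple'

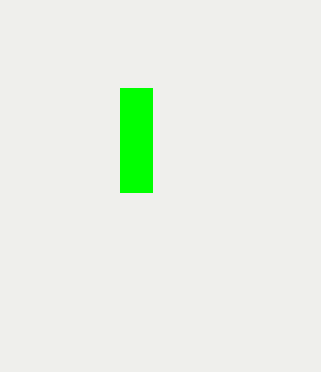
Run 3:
px0 = 120; py0 = 88; px1 = 152; py1 = 192; color = 'lime'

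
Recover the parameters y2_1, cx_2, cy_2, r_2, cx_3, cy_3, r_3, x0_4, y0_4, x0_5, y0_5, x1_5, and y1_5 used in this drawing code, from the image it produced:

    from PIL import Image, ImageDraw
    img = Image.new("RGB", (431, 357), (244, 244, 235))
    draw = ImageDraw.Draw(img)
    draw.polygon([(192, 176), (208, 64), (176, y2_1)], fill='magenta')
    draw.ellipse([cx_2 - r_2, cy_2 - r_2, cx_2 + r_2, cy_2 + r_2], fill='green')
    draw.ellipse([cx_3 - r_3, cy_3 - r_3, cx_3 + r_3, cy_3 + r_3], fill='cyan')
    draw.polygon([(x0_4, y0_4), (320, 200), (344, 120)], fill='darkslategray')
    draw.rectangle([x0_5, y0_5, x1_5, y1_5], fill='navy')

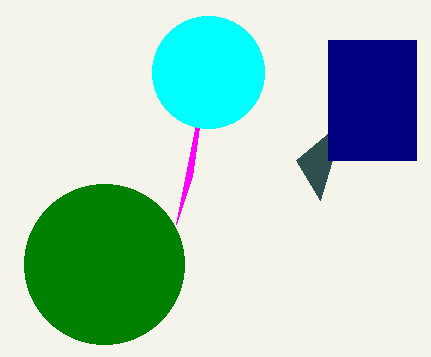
y2_1 = 224; cx_2 = 104; cy_2 = 264; r_2 = 80; cx_3 = 208; cy_3 = 72; r_3 = 56; x0_4 = 296; y0_4 = 160; x0_5 = 328; y0_5 = 40; x1_5 = 416; y1_5 = 160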